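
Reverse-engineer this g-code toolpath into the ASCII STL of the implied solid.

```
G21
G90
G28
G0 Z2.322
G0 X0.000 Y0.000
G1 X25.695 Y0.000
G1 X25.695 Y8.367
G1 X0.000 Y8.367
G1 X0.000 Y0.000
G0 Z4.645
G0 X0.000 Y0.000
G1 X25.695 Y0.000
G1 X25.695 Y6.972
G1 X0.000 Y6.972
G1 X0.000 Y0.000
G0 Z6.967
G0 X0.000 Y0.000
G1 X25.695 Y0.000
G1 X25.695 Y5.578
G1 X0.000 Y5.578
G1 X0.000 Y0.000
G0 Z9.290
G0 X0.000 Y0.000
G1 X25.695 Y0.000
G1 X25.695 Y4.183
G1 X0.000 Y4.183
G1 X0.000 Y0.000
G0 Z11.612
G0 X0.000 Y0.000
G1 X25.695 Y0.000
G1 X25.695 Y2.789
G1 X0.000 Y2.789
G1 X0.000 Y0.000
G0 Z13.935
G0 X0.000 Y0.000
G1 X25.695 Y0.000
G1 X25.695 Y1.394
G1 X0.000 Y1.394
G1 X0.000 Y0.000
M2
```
solid part
  facet normal 0.0000 0.0000 -1.0000
    outer loop
      vertex 25.695 9.761 0.000
      vertex 25.695 0.000 0.000
      vertex 0.000 0.000 0.000
    endloop
  endfacet
  facet normal 0.0000 0.0000 -1.0000
    outer loop
      vertex 0.000 9.761 0.000
      vertex 25.695 9.761 0.000
      vertex 0.000 0.000 0.000
    endloop
  endfacet
  facet normal 0.0000 -1.0000 0.0000
    outer loop
      vertex 0.000 0.000 0.000
      vertex 25.695 0.000 0.000
      vertex 25.695 0.000 16.257
    endloop
  endfacet
  facet normal 0.0000 -1.0000 0.0000
    outer loop
      vertex 0.000 0.000 0.000
      vertex 25.695 0.000 16.257
      vertex 0.000 0.000 16.257
    endloop
  endfacet
  facet normal 0.0000 0.8573 0.5148
    outer loop
      vertex 0.000 0.000 16.257
      vertex 25.695 0.000 16.257
      vertex 25.695 9.761 0.000
    endloop
  endfacet
  facet normal 0.0000 0.8573 0.5148
    outer loop
      vertex 0.000 0.000 16.257
      vertex 25.695 9.761 0.000
      vertex 0.000 9.761 0.000
    endloop
  endfacet
  facet normal -1.0000 0.0000 0.0000
    outer loop
      vertex 0.000 0.000 16.257
      vertex 0.000 9.761 0.000
      vertex 0.000 0.000 0.000
    endloop
  endfacet
  facet normal 1.0000 0.0000 0.0000
    outer loop
      vertex 25.695 0.000 0.000
      vertex 25.695 9.761 0.000
      vertex 25.695 0.000 16.257
    endloop
  endfacet
endsolid part

The G0 Z moves step by Δz≈2.322 mm. The G1 loops shrink linearly with z, so the solid tapers from its base footprint up to z≈16.3. Closing with a flat bottom cap and the tapered top and triangulating gives 8 facets — a wedge (ramp): 25.7 × 9.76 mm base, rising to 16.3 mm along the y=0 edge and sloping linearly to z=0 at y=9.76.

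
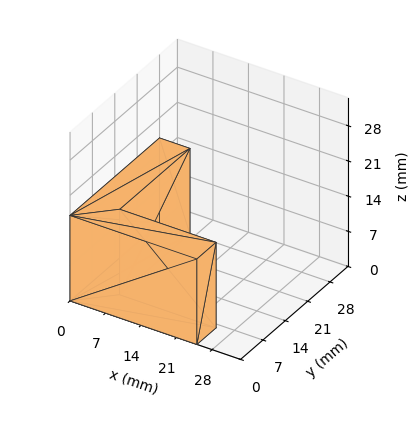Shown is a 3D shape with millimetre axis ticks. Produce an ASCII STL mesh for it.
Reading the render: the shape is an L-shaped prism: outer 25 × 28 mm, arm thicknesses ≈ 6 mm (horizontal) and 6 mm (vertical), extruded 17 mm in z (dimensions read to the nearest mm from the axis ticks). For the STL, each face is triangulated and given an outward normal.

solid part
  facet normal 0.0000 0.0000 -1.0000
    outer loop
      vertex 25.0 6.0 0.0
      vertex 25.0 0.0 0.0
      vertex 0.0 0.0 0.0
    endloop
  endfacet
  facet normal 0.0000 0.0000 -1.0000
    outer loop
      vertex 6.0 6.0 0.0
      vertex 25.0 6.0 0.0
      vertex 0.0 0.0 0.0
    endloop
  endfacet
  facet normal 0.0000 0.0000 -1.0000
    outer loop
      vertex 6.0 28.0 0.0
      vertex 6.0 6.0 0.0
      vertex 0.0 0.0 0.0
    endloop
  endfacet
  facet normal 0.0000 0.0000 -1.0000
    outer loop
      vertex 0.0 28.0 0.0
      vertex 6.0 28.0 0.0
      vertex 0.0 0.0 0.0
    endloop
  endfacet
  facet normal 0.0000 0.0000 1.0000
    outer loop
      vertex 0.0 0.0 17.0
      vertex 25.0 0.0 17.0
      vertex 25.0 6.0 17.0
    endloop
  endfacet
  facet normal 0.0000 0.0000 1.0000
    outer loop
      vertex 0.0 0.0 17.0
      vertex 25.0 6.0 17.0
      vertex 6.0 6.0 17.0
    endloop
  endfacet
  facet normal 0.0000 0.0000 1.0000
    outer loop
      vertex 0.0 0.0 17.0
      vertex 6.0 6.0 17.0
      vertex 6.0 28.0 17.0
    endloop
  endfacet
  facet normal 0.0000 0.0000 1.0000
    outer loop
      vertex 0.0 0.0 17.0
      vertex 6.0 28.0 17.0
      vertex 0.0 28.0 17.0
    endloop
  endfacet
  facet normal 0.0000 -1.0000 0.0000
    outer loop
      vertex 0.0 0.0 0.0
      vertex 25.0 0.0 0.0
      vertex 25.0 0.0 17.0
    endloop
  endfacet
  facet normal 0.0000 -1.0000 0.0000
    outer loop
      vertex 0.0 0.0 0.0
      vertex 25.0 0.0 17.0
      vertex 0.0 0.0 17.0
    endloop
  endfacet
  facet normal 1.0000 0.0000 0.0000
    outer loop
      vertex 25.0 0.0 0.0
      vertex 25.0 6.0 0.0
      vertex 25.0 6.0 17.0
    endloop
  endfacet
  facet normal 1.0000 0.0000 0.0000
    outer loop
      vertex 25.0 0.0 0.0
      vertex 25.0 6.0 17.0
      vertex 25.0 0.0 17.0
    endloop
  endfacet
  facet normal 0.0000 1.0000 0.0000
    outer loop
      vertex 25.0 6.0 0.0
      vertex 6.0 6.0 0.0
      vertex 6.0 6.0 17.0
    endloop
  endfacet
  facet normal 0.0000 1.0000 0.0000
    outer loop
      vertex 25.0 6.0 0.0
      vertex 6.0 6.0 17.0
      vertex 25.0 6.0 17.0
    endloop
  endfacet
  facet normal 1.0000 0.0000 0.0000
    outer loop
      vertex 6.0 6.0 0.0
      vertex 6.0 28.0 0.0
      vertex 6.0 28.0 17.0
    endloop
  endfacet
  facet normal 1.0000 0.0000 0.0000
    outer loop
      vertex 6.0 6.0 0.0
      vertex 6.0 28.0 17.0
      vertex 6.0 6.0 17.0
    endloop
  endfacet
  facet normal 0.0000 1.0000 0.0000
    outer loop
      vertex 6.0 28.0 0.0
      vertex 0.0 28.0 0.0
      vertex 0.0 28.0 17.0
    endloop
  endfacet
  facet normal 0.0000 1.0000 0.0000
    outer loop
      vertex 6.0 28.0 0.0
      vertex 0.0 28.0 17.0
      vertex 6.0 28.0 17.0
    endloop
  endfacet
  facet normal -1.0000 0.0000 0.0000
    outer loop
      vertex 0.0 28.0 0.0
      vertex 0.0 0.0 0.0
      vertex 0.0 0.0 17.0
    endloop
  endfacet
  facet normal -1.0000 0.0000 0.0000
    outer loop
      vertex 0.0 28.0 0.0
      vertex 0.0 0.0 17.0
      vertex 0.0 28.0 17.0
    endloop
  endfacet
endsolid part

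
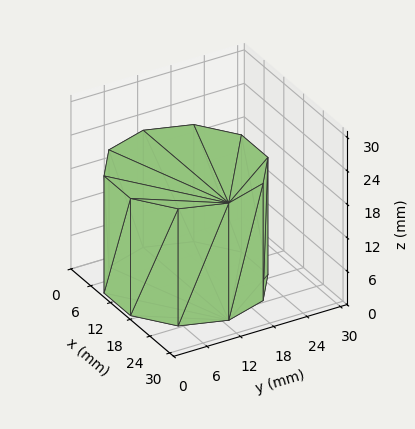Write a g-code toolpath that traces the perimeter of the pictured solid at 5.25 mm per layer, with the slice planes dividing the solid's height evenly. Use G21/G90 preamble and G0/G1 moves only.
Reading the render: the shape is a regular 10-sided prism (a cylinder approximated with 10 flat sides), circumscribed radius ≈ 13 mm, height ≈ 21 mm (dimensions read to the nearest mm from the axis ticks). For the g-code, the solid's height is divided into equal slices at the stated Δz and each level perimeter traced with G1 moves after a G0 lift.

; perimeter-only toolpath
G21 ; units = mm
G90 ; absolute positioning
G28 ; home
; layer 1
G0 Z5.25
G0 X26.00 Y13.00
G1 X23.52 Y20.64
G1 X17.02 Y25.36
G1 X8.98 Y25.36
G1 X2.48 Y20.64
G1 X0.00 Y13.00
G1 X2.48 Y5.36
G1 X8.98 Y0.64
G1 X17.02 Y0.64
G1 X23.52 Y5.36
G1 X26.00 Y13.00
; layer 2
G0 Z10.50
G0 X26.00 Y13.00
G1 X23.52 Y20.64
G1 X17.02 Y25.36
G1 X8.98 Y25.36
G1 X2.48 Y20.64
G1 X0.00 Y13.00
G1 X2.48 Y5.36
G1 X8.98 Y0.64
G1 X17.02 Y0.64
G1 X23.52 Y5.36
G1 X26.00 Y13.00
; layer 3
G0 Z15.75
G0 X26.00 Y13.00
G1 X23.52 Y20.64
G1 X17.02 Y25.36
G1 X8.98 Y25.36
G1 X2.48 Y20.64
G1 X0.00 Y13.00
G1 X2.48 Y5.36
G1 X8.98 Y0.64
G1 X17.02 Y0.64
G1 X23.52 Y5.36
G1 X26.00 Y13.00
; layer 4
G0 Z21.00
G0 X26.00 Y13.00
G1 X23.52 Y20.64
G1 X17.02 Y25.36
G1 X8.98 Y25.36
G1 X2.48 Y20.64
G1 X0.00 Y13.00
G1 X2.48 Y5.36
G1 X8.98 Y0.64
G1 X17.02 Y0.64
G1 X23.52 Y5.36
G1 X26.00 Y13.00
M2 ; end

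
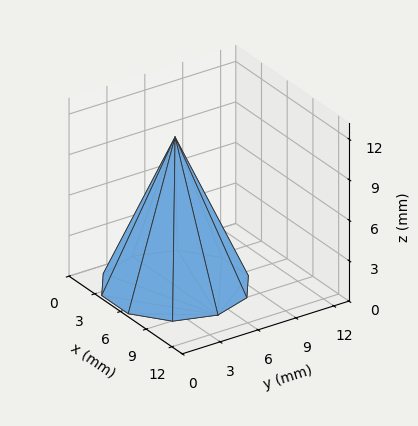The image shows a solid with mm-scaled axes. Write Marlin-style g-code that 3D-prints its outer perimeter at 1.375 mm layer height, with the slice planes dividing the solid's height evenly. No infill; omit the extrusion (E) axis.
Reading the render: the shape is a regular 10-sided pyramid, base circumscribed radius ≈ 5 mm, apex at z ≈ 11 mm (dimensions read to the nearest mm from the axis ticks). For the g-code, the solid's height is divided into equal slices at the stated Δz and each level perimeter traced with G1 moves after a G0 lift.

; perimeter-only toolpath
G21 ; units = mm
G90 ; absolute positioning
G28 ; home
; layer 1
G0 Z1.375
G0 X9.375 Y5.000
G1 X8.539 Y7.572
G1 X6.352 Y9.161
G1 X3.648 Y9.161
G1 X1.461 Y7.572
G1 X0.625 Y5.000
G1 X1.461 Y2.428
G1 X3.648 Y0.839
G1 X6.352 Y0.839
G1 X8.539 Y2.428
G1 X9.375 Y5.000
; layer 2
G0 Z2.750
G0 X8.750 Y5.000
G1 X8.034 Y7.204
G1 X6.159 Y8.566
G1 X3.841 Y8.566
G1 X1.966 Y7.204
G1 X1.250 Y5.000
G1 X1.966 Y2.796
G1 X3.841 Y1.434
G1 X6.159 Y1.434
G1 X8.034 Y2.796
G1 X8.750 Y5.000
; layer 3
G0 Z4.125
G0 X8.125 Y5.000
G1 X7.528 Y6.837
G1 X5.966 Y7.972
G1 X4.034 Y7.972
G1 X2.472 Y6.837
G1 X1.875 Y5.000
G1 X2.472 Y3.163
G1 X4.034 Y2.028
G1 X5.966 Y2.028
G1 X7.528 Y3.163
G1 X8.125 Y5.000
; layer 4
G0 Z5.500
G0 X7.500 Y5.000
G1 X7.022 Y6.470
G1 X5.772 Y7.378
G1 X4.228 Y7.378
G1 X2.978 Y6.470
G1 X2.500 Y5.000
G1 X2.978 Y3.530
G1 X4.228 Y2.623
G1 X5.772 Y2.623
G1 X7.022 Y3.530
G1 X7.500 Y5.000
; layer 5
G0 Z6.875
G0 X6.875 Y5.000
G1 X6.517 Y6.102
G1 X5.579 Y6.783
G1 X4.421 Y6.783
G1 X3.483 Y6.102
G1 X3.125 Y5.000
G1 X3.483 Y3.898
G1 X4.421 Y3.217
G1 X5.579 Y3.217
G1 X6.517 Y3.898
G1 X6.875 Y5.000
; layer 6
G0 Z8.250
G0 X6.250 Y5.000
G1 X6.011 Y5.735
G1 X5.386 Y6.189
G1 X4.614 Y6.189
G1 X3.989 Y5.735
G1 X3.750 Y5.000
G1 X3.989 Y4.265
G1 X4.614 Y3.811
G1 X5.386 Y3.811
G1 X6.011 Y4.265
G1 X6.250 Y5.000
; layer 7
G0 Z9.625
G0 X5.625 Y5.000
G1 X5.506 Y5.367
G1 X5.193 Y5.594
G1 X4.807 Y5.594
G1 X4.494 Y5.367
G1 X4.375 Y5.000
G1 X4.494 Y4.633
G1 X4.807 Y4.406
G1 X5.193 Y4.406
G1 X5.506 Y4.633
G1 X5.625 Y5.000
M2 ; end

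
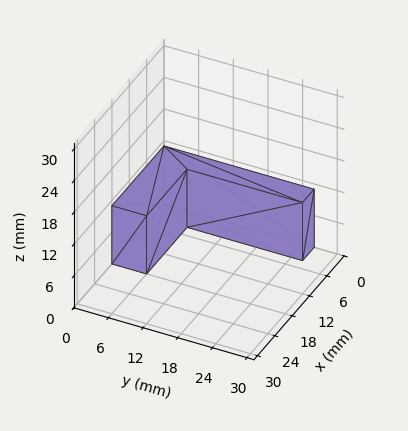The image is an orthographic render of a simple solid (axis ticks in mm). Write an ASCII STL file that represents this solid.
Reading the render: the shape is an L-shaped prism: outer 18 × 26 mm, arm thicknesses ≈ 6 mm (horizontal) and 4 mm (vertical), extruded 11 mm in z (dimensions read to the nearest mm from the axis ticks). For the STL, each face is triangulated and given an outward normal.

solid part
  facet normal 0.0000 0.0000 -1.0000
    outer loop
      vertex 18.00 6.00 0.00
      vertex 18.00 0.00 0.00
      vertex 0.00 0.00 0.00
    endloop
  endfacet
  facet normal 0.0000 0.0000 -1.0000
    outer loop
      vertex 4.00 6.00 0.00
      vertex 18.00 6.00 0.00
      vertex 0.00 0.00 0.00
    endloop
  endfacet
  facet normal 0.0000 0.0000 -1.0000
    outer loop
      vertex 4.00 26.00 0.00
      vertex 4.00 6.00 0.00
      vertex 0.00 0.00 0.00
    endloop
  endfacet
  facet normal 0.0000 0.0000 -1.0000
    outer loop
      vertex 0.00 26.00 0.00
      vertex 4.00 26.00 0.00
      vertex 0.00 0.00 0.00
    endloop
  endfacet
  facet normal 0.0000 0.0000 1.0000
    outer loop
      vertex 0.00 0.00 11.00
      vertex 18.00 0.00 11.00
      vertex 18.00 6.00 11.00
    endloop
  endfacet
  facet normal 0.0000 0.0000 1.0000
    outer loop
      vertex 0.00 0.00 11.00
      vertex 18.00 6.00 11.00
      vertex 4.00 6.00 11.00
    endloop
  endfacet
  facet normal 0.0000 0.0000 1.0000
    outer loop
      vertex 0.00 0.00 11.00
      vertex 4.00 6.00 11.00
      vertex 4.00 26.00 11.00
    endloop
  endfacet
  facet normal 0.0000 0.0000 1.0000
    outer loop
      vertex 0.00 0.00 11.00
      vertex 4.00 26.00 11.00
      vertex 0.00 26.00 11.00
    endloop
  endfacet
  facet normal 0.0000 -1.0000 0.0000
    outer loop
      vertex 0.00 0.00 0.00
      vertex 18.00 0.00 0.00
      vertex 18.00 0.00 11.00
    endloop
  endfacet
  facet normal 0.0000 -1.0000 0.0000
    outer loop
      vertex 0.00 0.00 0.00
      vertex 18.00 0.00 11.00
      vertex 0.00 0.00 11.00
    endloop
  endfacet
  facet normal 1.0000 0.0000 0.0000
    outer loop
      vertex 18.00 0.00 0.00
      vertex 18.00 6.00 0.00
      vertex 18.00 6.00 11.00
    endloop
  endfacet
  facet normal 1.0000 0.0000 0.0000
    outer loop
      vertex 18.00 0.00 0.00
      vertex 18.00 6.00 11.00
      vertex 18.00 0.00 11.00
    endloop
  endfacet
  facet normal 0.0000 1.0000 0.0000
    outer loop
      vertex 18.00 6.00 0.00
      vertex 4.00 6.00 0.00
      vertex 4.00 6.00 11.00
    endloop
  endfacet
  facet normal 0.0000 1.0000 0.0000
    outer loop
      vertex 18.00 6.00 0.00
      vertex 4.00 6.00 11.00
      vertex 18.00 6.00 11.00
    endloop
  endfacet
  facet normal 1.0000 0.0000 0.0000
    outer loop
      vertex 4.00 6.00 0.00
      vertex 4.00 26.00 0.00
      vertex 4.00 26.00 11.00
    endloop
  endfacet
  facet normal 1.0000 0.0000 0.0000
    outer loop
      vertex 4.00 6.00 0.00
      vertex 4.00 26.00 11.00
      vertex 4.00 6.00 11.00
    endloop
  endfacet
  facet normal 0.0000 1.0000 0.0000
    outer loop
      vertex 4.00 26.00 0.00
      vertex 0.00 26.00 0.00
      vertex 0.00 26.00 11.00
    endloop
  endfacet
  facet normal 0.0000 1.0000 0.0000
    outer loop
      vertex 4.00 26.00 0.00
      vertex 0.00 26.00 11.00
      vertex 4.00 26.00 11.00
    endloop
  endfacet
  facet normal -1.0000 0.0000 0.0000
    outer loop
      vertex 0.00 26.00 0.00
      vertex 0.00 0.00 0.00
      vertex 0.00 0.00 11.00
    endloop
  endfacet
  facet normal -1.0000 0.0000 0.0000
    outer loop
      vertex 0.00 26.00 0.00
      vertex 0.00 0.00 11.00
      vertex 0.00 26.00 11.00
    endloop
  endfacet
endsolid part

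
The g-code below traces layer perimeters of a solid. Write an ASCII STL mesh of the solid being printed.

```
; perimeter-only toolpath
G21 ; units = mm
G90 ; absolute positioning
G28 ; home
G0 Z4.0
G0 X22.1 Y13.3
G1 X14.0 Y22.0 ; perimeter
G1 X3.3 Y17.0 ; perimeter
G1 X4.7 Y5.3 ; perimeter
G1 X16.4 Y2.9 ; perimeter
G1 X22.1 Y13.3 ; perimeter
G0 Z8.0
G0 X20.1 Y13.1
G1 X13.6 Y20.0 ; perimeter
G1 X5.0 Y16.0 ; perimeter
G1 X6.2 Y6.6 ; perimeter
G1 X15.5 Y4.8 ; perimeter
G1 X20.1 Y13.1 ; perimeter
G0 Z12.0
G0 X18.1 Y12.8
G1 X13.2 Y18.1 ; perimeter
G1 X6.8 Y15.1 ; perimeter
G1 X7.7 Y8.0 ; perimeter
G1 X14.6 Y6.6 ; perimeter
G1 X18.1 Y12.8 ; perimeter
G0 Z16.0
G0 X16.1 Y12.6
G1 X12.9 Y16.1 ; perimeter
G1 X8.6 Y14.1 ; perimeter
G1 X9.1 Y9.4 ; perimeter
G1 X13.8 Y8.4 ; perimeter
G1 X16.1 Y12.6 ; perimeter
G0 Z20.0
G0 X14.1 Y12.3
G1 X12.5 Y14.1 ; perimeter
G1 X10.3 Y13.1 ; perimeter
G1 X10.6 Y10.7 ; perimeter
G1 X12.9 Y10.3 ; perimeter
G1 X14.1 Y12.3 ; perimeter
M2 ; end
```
solid part
  facet normal 0.0000 0.0000 -1.0000
    outer loop
      vertex 1.5 18.0 0.0
      vertex 14.4 24.0 0.0
      vertex 24.1 13.6 0.0
    endloop
  endfacet
  facet normal 0.0000 0.0000 -1.0000
    outer loop
      vertex 3.2 3.9 0.0
      vertex 1.5 18.0 0.0
      vertex 24.1 13.6 0.0
    endloop
  endfacet
  facet normal 0.0000 0.0000 -1.0000
    outer loop
      vertex 17.2 1.1 0.0
      vertex 3.2 3.9 0.0
      vertex 24.1 13.6 0.0
    endloop
  endfacet
  facet normal 0.6770 0.6315 0.3780
    outer loop
      vertex 24.1 13.6 0.0
      vertex 14.4 24.0 0.0
      vertex 12.1 12.1 24.0
    endloop
  endfacet
  facet normal -0.3903 0.8392 0.3787
    outer loop
      vertex 14.4 24.0 0.0
      vertex 1.5 18.0 0.0
      vertex 12.1 12.1 24.0
    endloop
  endfacet
  facet normal -0.9189 -0.1108 0.3786
    outer loop
      vertex 1.5 18.0 0.0
      vertex 3.2 3.9 0.0
      vertex 12.1 12.1 24.0
    endloop
  endfacet
  facet normal -0.1816 -0.9080 0.3776
    outer loop
      vertex 3.2 3.9 0.0
      vertex 17.2 1.1 0.0
      vertex 12.1 12.1 24.0
    endloop
  endfacet
  facet normal 0.8107 -0.4475 0.3774
    outer loop
      vertex 17.2 1.1 0.0
      vertex 24.1 13.6 0.0
      vertex 12.1 12.1 24.0
    endloop
  endfacet
endsolid part

The G0 Z moves step by Δz≈4.0 mm. The G1 loops shrink linearly with z, so the solid tapers from its base footprint up to z≈24. Closing with a flat bottom cap and the tapered top and triangulating gives 8 facets — a regular 5-sided pyramid, base circumscribed radius ≈ 12.1 mm, apex at z ≈ 24 mm.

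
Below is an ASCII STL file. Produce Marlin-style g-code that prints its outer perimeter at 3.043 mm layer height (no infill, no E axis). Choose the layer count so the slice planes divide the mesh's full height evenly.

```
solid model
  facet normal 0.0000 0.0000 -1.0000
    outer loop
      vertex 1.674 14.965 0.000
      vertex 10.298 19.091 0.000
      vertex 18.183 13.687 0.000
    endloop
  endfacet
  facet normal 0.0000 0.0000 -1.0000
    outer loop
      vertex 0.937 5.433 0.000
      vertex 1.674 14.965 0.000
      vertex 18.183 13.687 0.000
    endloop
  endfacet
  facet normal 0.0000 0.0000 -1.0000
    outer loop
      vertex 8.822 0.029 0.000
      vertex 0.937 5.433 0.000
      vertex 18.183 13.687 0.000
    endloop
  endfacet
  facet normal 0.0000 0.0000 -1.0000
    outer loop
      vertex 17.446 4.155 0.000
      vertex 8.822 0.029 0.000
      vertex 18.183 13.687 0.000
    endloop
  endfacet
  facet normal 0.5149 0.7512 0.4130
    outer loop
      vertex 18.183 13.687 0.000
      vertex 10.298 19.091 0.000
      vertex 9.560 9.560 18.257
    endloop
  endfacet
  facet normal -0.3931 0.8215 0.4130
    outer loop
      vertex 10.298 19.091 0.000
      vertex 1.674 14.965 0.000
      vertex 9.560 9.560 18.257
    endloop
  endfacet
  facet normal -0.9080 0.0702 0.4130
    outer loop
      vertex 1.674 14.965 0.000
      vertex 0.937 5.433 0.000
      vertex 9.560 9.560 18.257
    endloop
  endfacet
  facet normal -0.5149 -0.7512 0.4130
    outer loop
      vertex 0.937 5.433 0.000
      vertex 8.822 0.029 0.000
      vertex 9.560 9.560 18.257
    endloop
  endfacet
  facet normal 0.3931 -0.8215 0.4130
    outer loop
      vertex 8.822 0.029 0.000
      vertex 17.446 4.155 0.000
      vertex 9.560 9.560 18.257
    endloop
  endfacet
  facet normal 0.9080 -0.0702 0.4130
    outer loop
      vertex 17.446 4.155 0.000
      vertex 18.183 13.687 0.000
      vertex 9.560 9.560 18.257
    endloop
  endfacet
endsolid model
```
; perimeter-only toolpath
G21 ; units = mm
G90 ; absolute positioning
G28 ; home
; layer 1
G0 Z3.043
G0 X16.746 Y12.999
G1 X10.175 Y17.503
G1 X2.988 Y14.064
G1 X2.374 Y6.121
G1 X8.945 Y1.618
G1 X16.132 Y5.056
G1 X16.746 Y12.999
; layer 2
G0 Z6.086
G0 X15.309 Y12.311
G1 X10.052 Y15.914
G1 X4.303 Y13.163
G1 X3.811 Y6.809
G1 X9.068 Y3.206
G1 X14.817 Y5.957
G1 X15.309 Y12.311
; layer 3
G0 Z9.129
G0 X13.872 Y11.623
G1 X9.929 Y14.326
G1 X5.617 Y12.262
G1 X5.248 Y7.497
G1 X9.191 Y4.795
G1 X13.503 Y6.857
G1 X13.872 Y11.623
; layer 4
G0 Z12.171
G0 X12.434 Y10.936
G1 X9.806 Y12.737
G1 X6.931 Y11.362
G1 X6.686 Y8.184
G1 X9.314 Y6.383
G1 X12.189 Y7.758
G1 X12.434 Y10.936
; layer 5
G0 Z15.214
G0 X10.997 Y10.248
G1 X9.683 Y11.149
G1 X8.246 Y10.461
G1 X8.123 Y8.872
G1 X9.437 Y7.972
G1 X10.874 Y8.659
G1 X10.997 Y10.248
M2 ; end

The solid is a regular 6-sided pyramid, base circumscribed radius ≈ 9.56 mm, apex at z ≈ 18.3 mm. Slicing at Δz = 3.043 mm — 6 equal slices spanning the solid's height, so layer i sits at z = i·h/6 — gives 5 non-empty perimeters. Each is a 6-segment closed polygon; G0 lifts to the layer z and rapids to the start vertex, then G1 traces the edges. The cross-section shrinks linearly with z (the slice at the apex is degenerate and omitted).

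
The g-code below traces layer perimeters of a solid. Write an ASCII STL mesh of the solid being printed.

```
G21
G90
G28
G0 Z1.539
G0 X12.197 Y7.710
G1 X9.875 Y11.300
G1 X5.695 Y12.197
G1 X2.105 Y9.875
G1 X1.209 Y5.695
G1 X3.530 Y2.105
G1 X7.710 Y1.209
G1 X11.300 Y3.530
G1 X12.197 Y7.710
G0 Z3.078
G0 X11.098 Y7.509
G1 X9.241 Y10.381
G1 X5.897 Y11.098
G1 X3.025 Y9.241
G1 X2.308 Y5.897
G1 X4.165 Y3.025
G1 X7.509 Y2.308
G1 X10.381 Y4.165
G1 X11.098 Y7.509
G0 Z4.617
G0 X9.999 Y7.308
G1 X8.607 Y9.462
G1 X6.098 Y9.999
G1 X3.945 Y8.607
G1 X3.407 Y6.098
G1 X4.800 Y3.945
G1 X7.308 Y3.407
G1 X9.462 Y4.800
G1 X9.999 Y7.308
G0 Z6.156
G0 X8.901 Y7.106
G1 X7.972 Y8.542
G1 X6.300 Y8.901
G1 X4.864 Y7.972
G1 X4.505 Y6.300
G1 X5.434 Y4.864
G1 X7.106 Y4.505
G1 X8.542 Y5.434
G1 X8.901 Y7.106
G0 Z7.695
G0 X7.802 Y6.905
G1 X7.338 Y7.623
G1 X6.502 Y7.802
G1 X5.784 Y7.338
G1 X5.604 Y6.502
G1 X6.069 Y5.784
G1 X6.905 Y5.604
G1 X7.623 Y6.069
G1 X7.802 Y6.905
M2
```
solid part
  facet normal 0.0000 0.0000 -1.0000
    outer loop
      vertex 5.494 13.296 0.000
      vertex 10.510 12.220 0.000
      vertex 13.296 7.912 0.000
    endloop
  endfacet
  facet normal 0.0000 0.0000 -1.0000
    outer loop
      vertex 1.186 10.510 0.000
      vertex 5.494 13.296 0.000
      vertex 13.296 7.912 0.000
    endloop
  endfacet
  facet normal 0.0000 0.0000 -1.0000
    outer loop
      vertex 0.110 5.494 0.000
      vertex 1.186 10.510 0.000
      vertex 13.296 7.912 0.000
    endloop
  endfacet
  facet normal 0.0000 0.0000 -1.0000
    outer loop
      vertex 2.896 1.186 0.000
      vertex 0.110 5.494 0.000
      vertex 13.296 7.912 0.000
    endloop
  endfacet
  facet normal 0.0000 0.0000 -1.0000
    outer loop
      vertex 7.912 0.110 0.000
      vertex 2.896 1.186 0.000
      vertex 13.296 7.912 0.000
    endloop
  endfacet
  facet normal 0.0000 0.0000 -1.0000
    outer loop
      vertex 12.220 2.896 0.000
      vertex 7.912 0.110 0.000
      vertex 13.296 7.912 0.000
    endloop
  endfacet
  facet normal 0.6974 0.4510 0.5570
    outer loop
      vertex 13.296 7.912 0.000
      vertex 10.510 12.220 0.000
      vertex 6.703 6.703 9.234
    endloop
  endfacet
  facet normal 0.1742 0.8120 0.5570
    outer loop
      vertex 10.510 12.220 0.000
      vertex 5.494 13.296 0.000
      vertex 6.703 6.703 9.234
    endloop
  endfacet
  facet normal -0.4510 0.6974 0.5570
    outer loop
      vertex 5.494 13.296 0.000
      vertex 1.186 10.510 0.000
      vertex 6.703 6.703 9.234
    endloop
  endfacet
  facet normal -0.8120 0.1742 0.5570
    outer loop
      vertex 1.186 10.510 0.000
      vertex 0.110 5.494 0.000
      vertex 6.703 6.703 9.234
    endloop
  endfacet
  facet normal -0.6974 -0.4510 0.5570
    outer loop
      vertex 0.110 5.494 0.000
      vertex 2.896 1.186 0.000
      vertex 6.703 6.703 9.234
    endloop
  endfacet
  facet normal -0.1742 -0.8120 0.5570
    outer loop
      vertex 2.896 1.186 0.000
      vertex 7.912 0.110 0.000
      vertex 6.703 6.703 9.234
    endloop
  endfacet
  facet normal 0.4510 -0.6974 0.5570
    outer loop
      vertex 7.912 0.110 0.000
      vertex 12.220 2.896 0.000
      vertex 6.703 6.703 9.234
    endloop
  endfacet
  facet normal 0.8120 -0.1742 0.5570
    outer loop
      vertex 12.220 2.896 0.000
      vertex 13.296 7.912 0.000
      vertex 6.703 6.703 9.234
    endloop
  endfacet
endsolid part

The G0 Z moves step by Δz≈1.539 mm. The G1 loops shrink linearly with z, so the solid tapers from its base footprint up to z≈9.23. Closing with a flat bottom cap and the tapered top and triangulating gives 14 facets — a regular 8-sided pyramid, base circumscribed radius ≈ 6.7 mm, apex at z ≈ 9.23 mm.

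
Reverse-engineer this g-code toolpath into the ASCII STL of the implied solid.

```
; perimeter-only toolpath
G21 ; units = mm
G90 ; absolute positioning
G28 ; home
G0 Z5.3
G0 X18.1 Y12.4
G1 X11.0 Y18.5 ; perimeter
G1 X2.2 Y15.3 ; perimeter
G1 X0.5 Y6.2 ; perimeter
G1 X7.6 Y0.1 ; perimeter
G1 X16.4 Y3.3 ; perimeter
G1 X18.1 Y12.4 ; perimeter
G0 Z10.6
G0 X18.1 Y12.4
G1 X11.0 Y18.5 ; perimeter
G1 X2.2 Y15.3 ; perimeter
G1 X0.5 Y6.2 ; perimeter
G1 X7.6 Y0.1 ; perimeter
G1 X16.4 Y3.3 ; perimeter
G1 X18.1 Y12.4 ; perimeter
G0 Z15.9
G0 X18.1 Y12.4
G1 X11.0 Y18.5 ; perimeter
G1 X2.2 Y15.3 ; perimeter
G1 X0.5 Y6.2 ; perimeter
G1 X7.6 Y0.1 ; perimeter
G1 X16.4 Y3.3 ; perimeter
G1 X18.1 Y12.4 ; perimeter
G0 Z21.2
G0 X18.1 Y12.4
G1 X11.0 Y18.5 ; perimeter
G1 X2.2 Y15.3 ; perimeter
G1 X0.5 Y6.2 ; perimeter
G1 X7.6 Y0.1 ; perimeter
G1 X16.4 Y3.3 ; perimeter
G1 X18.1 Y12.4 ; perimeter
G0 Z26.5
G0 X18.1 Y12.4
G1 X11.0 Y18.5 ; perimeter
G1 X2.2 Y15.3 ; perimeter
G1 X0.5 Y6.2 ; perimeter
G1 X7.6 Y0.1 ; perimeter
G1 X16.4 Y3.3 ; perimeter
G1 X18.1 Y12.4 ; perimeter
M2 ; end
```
solid part
  facet normal 0.0000 0.0000 -1.0000
    outer loop
      vertex 2.2 15.3 0.0
      vertex 11.0 18.5 0.0
      vertex 18.1 12.4 0.0
    endloop
  endfacet
  facet normal 0.0000 0.0000 -1.0000
    outer loop
      vertex 0.5 6.2 0.0
      vertex 2.2 15.3 0.0
      vertex 18.1 12.4 0.0
    endloop
  endfacet
  facet normal 0.0000 0.0000 -1.0000
    outer loop
      vertex 7.6 0.1 0.0
      vertex 0.5 6.2 0.0
      vertex 18.1 12.4 0.0
    endloop
  endfacet
  facet normal 0.0000 0.0000 -1.0000
    outer loop
      vertex 16.4 3.3 0.0
      vertex 7.6 0.1 0.0
      vertex 18.1 12.4 0.0
    endloop
  endfacet
  facet normal 0.0000 0.0000 1.0000
    outer loop
      vertex 18.1 12.4 26.5
      vertex 11.0 18.5 26.5
      vertex 2.2 15.3 26.5
    endloop
  endfacet
  facet normal 0.0000 0.0000 1.0000
    outer loop
      vertex 18.1 12.4 26.5
      vertex 2.2 15.3 26.5
      vertex 0.5 6.2 26.5
    endloop
  endfacet
  facet normal 0.0000 0.0000 1.0000
    outer loop
      vertex 18.1 12.4 26.5
      vertex 0.5 6.2 26.5
      vertex 7.6 0.1 26.5
    endloop
  endfacet
  facet normal 0.0000 0.0000 1.0000
    outer loop
      vertex 18.1 12.4 26.5
      vertex 7.6 0.1 26.5
      vertex 16.4 3.3 26.5
    endloop
  endfacet
  facet normal 0.6517 0.7585 0.0000
    outer loop
      vertex 18.1 12.4 0.0
      vertex 11.0 18.5 0.0
      vertex 11.0 18.5 26.5
    endloop
  endfacet
  facet normal 0.6517 0.7585 0.0000
    outer loop
      vertex 18.1 12.4 0.0
      vertex 11.0 18.5 26.5
      vertex 18.1 12.4 26.5
    endloop
  endfacet
  facet normal -0.3417 0.9398 0.0000
    outer loop
      vertex 11.0 18.5 0.0
      vertex 2.2 15.3 0.0
      vertex 2.2 15.3 26.5
    endloop
  endfacet
  facet normal -0.3417 0.9398 0.0000
    outer loop
      vertex 11.0 18.5 0.0
      vertex 2.2 15.3 26.5
      vertex 11.0 18.5 26.5
    endloop
  endfacet
  facet normal -0.9830 0.1836 0.0000
    outer loop
      vertex 2.2 15.3 0.0
      vertex 0.5 6.2 0.0
      vertex 0.5 6.2 26.5
    endloop
  endfacet
  facet normal -0.9830 0.1836 0.0000
    outer loop
      vertex 2.2 15.3 0.0
      vertex 0.5 6.2 26.5
      vertex 2.2 15.3 26.5
    endloop
  endfacet
  facet normal -0.6517 -0.7585 0.0000
    outer loop
      vertex 0.5 6.2 0.0
      vertex 7.6 0.1 0.0
      vertex 7.6 0.1 26.5
    endloop
  endfacet
  facet normal -0.6517 -0.7585 0.0000
    outer loop
      vertex 0.5 6.2 0.0
      vertex 7.6 0.1 26.5
      vertex 0.5 6.2 26.5
    endloop
  endfacet
  facet normal 0.3417 -0.9398 0.0000
    outer loop
      vertex 7.6 0.1 0.0
      vertex 16.4 3.3 0.0
      vertex 16.4 3.3 26.5
    endloop
  endfacet
  facet normal 0.3417 -0.9398 0.0000
    outer loop
      vertex 7.6 0.1 0.0
      vertex 16.4 3.3 26.5
      vertex 7.6 0.1 26.5
    endloop
  endfacet
  facet normal 0.9830 -0.1836 0.0000
    outer loop
      vertex 16.4 3.3 0.0
      vertex 18.1 12.4 0.0
      vertex 18.1 12.4 26.5
    endloop
  endfacet
  facet normal 0.9830 -0.1836 0.0000
    outer loop
      vertex 16.4 3.3 0.0
      vertex 18.1 12.4 26.5
      vertex 16.4 3.3 26.5
    endloop
  endfacet
endsolid part

The G0 Z moves step by Δz≈5.3 mm. Every layer's G1 loop is the same polygon, so the solid is a straight extrusion of it from z=0 to z≈26.5. Closing with flat bottom and top caps and triangulating gives 20 facets — a regular 6-sided prism (a cylinder approximated with 6 flat sides), circumscribed radius ≈ 9.3 mm, height ≈ 26.5 mm.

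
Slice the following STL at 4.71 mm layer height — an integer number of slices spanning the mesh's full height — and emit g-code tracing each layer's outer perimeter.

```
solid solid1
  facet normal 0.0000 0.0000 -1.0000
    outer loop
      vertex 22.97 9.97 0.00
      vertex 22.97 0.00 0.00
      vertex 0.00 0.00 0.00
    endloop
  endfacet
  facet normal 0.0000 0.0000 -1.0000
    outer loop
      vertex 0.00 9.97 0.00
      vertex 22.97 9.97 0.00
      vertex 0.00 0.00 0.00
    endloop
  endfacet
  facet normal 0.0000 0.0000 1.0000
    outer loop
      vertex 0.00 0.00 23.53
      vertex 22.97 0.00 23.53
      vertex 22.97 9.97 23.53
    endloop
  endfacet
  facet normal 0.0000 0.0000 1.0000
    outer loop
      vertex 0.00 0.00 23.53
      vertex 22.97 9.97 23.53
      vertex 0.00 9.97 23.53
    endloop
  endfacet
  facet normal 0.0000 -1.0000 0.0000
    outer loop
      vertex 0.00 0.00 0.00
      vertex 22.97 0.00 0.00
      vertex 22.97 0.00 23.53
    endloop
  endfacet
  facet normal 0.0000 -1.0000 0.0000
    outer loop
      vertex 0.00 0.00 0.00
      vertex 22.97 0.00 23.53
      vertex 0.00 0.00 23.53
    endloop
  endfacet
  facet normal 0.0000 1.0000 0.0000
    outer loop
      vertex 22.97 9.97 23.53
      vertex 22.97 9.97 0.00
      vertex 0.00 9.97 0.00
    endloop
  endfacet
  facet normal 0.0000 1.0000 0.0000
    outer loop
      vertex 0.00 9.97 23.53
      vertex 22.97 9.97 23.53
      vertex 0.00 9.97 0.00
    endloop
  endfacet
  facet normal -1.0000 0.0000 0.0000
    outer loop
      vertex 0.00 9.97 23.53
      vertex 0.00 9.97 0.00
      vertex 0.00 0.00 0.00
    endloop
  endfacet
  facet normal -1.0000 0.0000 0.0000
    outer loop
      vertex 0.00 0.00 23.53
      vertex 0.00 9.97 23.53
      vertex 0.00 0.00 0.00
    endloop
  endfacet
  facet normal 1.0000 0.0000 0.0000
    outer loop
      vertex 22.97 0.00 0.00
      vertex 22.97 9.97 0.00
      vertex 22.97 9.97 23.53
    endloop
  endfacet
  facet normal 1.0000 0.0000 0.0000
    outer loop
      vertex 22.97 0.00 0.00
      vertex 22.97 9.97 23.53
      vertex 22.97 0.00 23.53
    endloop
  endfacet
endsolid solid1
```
; perimeter-only toolpath
G21 ; units = mm
G90 ; absolute positioning
G28 ; home
; layer 1
G0 Z4.71
G0 X0.00 Y0.00
G1 X22.97 Y0.00
G1 X22.97 Y9.97
G1 X0.00 Y9.97
G1 X0.00 Y0.00
; layer 2
G0 Z9.41
G0 X0.00 Y0.00
G1 X22.97 Y0.00
G1 X22.97 Y9.97
G1 X0.00 Y9.97
G1 X0.00 Y0.00
; layer 3
G0 Z14.12
G0 X0.00 Y0.00
G1 X22.97 Y0.00
G1 X22.97 Y9.97
G1 X0.00 Y9.97
G1 X0.00 Y0.00
; layer 4
G0 Z18.82
G0 X0.00 Y0.00
G1 X22.97 Y0.00
G1 X22.97 Y9.97
G1 X0.00 Y9.97
G1 X0.00 Y0.00
; layer 5
G0 Z23.53
G0 X0.00 Y0.00
G1 X22.97 Y0.00
G1 X22.97 Y9.97
G1 X0.00 Y9.97
G1 X0.00 Y0.00
M2 ; end

The solid is a rectangular box, roughly 23 × 9.97 mm footprint and 23.5 mm tall. Slicing at Δz = 4.71 mm — 5 equal slices spanning the solid's height, so layer i sits at z = i·h/5 — gives 5 non-empty perimeters. Each is a 4-segment closed polygon; G0 lifts to the layer z and rapids to the start vertex, then G1 traces the edges.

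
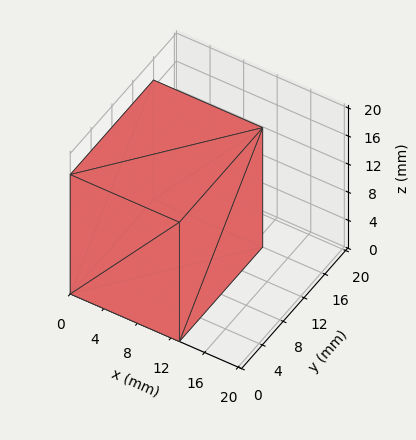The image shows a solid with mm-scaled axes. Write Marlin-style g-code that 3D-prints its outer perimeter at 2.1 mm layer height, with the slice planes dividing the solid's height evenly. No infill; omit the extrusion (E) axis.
Reading the render: the shape is a rectangular box, roughly 13 × 16 mm footprint and 17 mm tall (dimensions read to the nearest mm from the axis ticks). For the g-code, the solid's height is divided into equal slices at the stated Δz and each level perimeter traced with G1 moves after a G0 lift.

; perimeter-only toolpath
G21 ; units = mm
G90 ; absolute positioning
G28 ; home
; layer 1
G0 Z2.1
G0 X0.0 Y0.0
G1 X13.0 Y0.0
G1 X13.0 Y16.0
G1 X0.0 Y16.0
G1 X0.0 Y0.0
; layer 2
G0 Z4.2
G0 X0.0 Y0.0
G1 X13.0 Y0.0
G1 X13.0 Y16.0
G1 X0.0 Y16.0
G1 X0.0 Y0.0
; layer 3
G0 Z6.4
G0 X0.0 Y0.0
G1 X13.0 Y0.0
G1 X13.0 Y16.0
G1 X0.0 Y16.0
G1 X0.0 Y0.0
; layer 4
G0 Z8.5
G0 X0.0 Y0.0
G1 X13.0 Y0.0
G1 X13.0 Y16.0
G1 X0.0 Y16.0
G1 X0.0 Y0.0
; layer 5
G0 Z10.6
G0 X0.0 Y0.0
G1 X13.0 Y0.0
G1 X13.0 Y16.0
G1 X0.0 Y16.0
G1 X0.0 Y0.0
; layer 6
G0 Z12.8
G0 X0.0 Y0.0
G1 X13.0 Y0.0
G1 X13.0 Y16.0
G1 X0.0 Y16.0
G1 X0.0 Y0.0
; layer 7
G0 Z14.9
G0 X0.0 Y0.0
G1 X13.0 Y0.0
G1 X13.0 Y16.0
G1 X0.0 Y16.0
G1 X0.0 Y0.0
; layer 8
G0 Z17.0
G0 X0.0 Y0.0
G1 X13.0 Y0.0
G1 X13.0 Y16.0
G1 X0.0 Y16.0
G1 X0.0 Y0.0
M2 ; end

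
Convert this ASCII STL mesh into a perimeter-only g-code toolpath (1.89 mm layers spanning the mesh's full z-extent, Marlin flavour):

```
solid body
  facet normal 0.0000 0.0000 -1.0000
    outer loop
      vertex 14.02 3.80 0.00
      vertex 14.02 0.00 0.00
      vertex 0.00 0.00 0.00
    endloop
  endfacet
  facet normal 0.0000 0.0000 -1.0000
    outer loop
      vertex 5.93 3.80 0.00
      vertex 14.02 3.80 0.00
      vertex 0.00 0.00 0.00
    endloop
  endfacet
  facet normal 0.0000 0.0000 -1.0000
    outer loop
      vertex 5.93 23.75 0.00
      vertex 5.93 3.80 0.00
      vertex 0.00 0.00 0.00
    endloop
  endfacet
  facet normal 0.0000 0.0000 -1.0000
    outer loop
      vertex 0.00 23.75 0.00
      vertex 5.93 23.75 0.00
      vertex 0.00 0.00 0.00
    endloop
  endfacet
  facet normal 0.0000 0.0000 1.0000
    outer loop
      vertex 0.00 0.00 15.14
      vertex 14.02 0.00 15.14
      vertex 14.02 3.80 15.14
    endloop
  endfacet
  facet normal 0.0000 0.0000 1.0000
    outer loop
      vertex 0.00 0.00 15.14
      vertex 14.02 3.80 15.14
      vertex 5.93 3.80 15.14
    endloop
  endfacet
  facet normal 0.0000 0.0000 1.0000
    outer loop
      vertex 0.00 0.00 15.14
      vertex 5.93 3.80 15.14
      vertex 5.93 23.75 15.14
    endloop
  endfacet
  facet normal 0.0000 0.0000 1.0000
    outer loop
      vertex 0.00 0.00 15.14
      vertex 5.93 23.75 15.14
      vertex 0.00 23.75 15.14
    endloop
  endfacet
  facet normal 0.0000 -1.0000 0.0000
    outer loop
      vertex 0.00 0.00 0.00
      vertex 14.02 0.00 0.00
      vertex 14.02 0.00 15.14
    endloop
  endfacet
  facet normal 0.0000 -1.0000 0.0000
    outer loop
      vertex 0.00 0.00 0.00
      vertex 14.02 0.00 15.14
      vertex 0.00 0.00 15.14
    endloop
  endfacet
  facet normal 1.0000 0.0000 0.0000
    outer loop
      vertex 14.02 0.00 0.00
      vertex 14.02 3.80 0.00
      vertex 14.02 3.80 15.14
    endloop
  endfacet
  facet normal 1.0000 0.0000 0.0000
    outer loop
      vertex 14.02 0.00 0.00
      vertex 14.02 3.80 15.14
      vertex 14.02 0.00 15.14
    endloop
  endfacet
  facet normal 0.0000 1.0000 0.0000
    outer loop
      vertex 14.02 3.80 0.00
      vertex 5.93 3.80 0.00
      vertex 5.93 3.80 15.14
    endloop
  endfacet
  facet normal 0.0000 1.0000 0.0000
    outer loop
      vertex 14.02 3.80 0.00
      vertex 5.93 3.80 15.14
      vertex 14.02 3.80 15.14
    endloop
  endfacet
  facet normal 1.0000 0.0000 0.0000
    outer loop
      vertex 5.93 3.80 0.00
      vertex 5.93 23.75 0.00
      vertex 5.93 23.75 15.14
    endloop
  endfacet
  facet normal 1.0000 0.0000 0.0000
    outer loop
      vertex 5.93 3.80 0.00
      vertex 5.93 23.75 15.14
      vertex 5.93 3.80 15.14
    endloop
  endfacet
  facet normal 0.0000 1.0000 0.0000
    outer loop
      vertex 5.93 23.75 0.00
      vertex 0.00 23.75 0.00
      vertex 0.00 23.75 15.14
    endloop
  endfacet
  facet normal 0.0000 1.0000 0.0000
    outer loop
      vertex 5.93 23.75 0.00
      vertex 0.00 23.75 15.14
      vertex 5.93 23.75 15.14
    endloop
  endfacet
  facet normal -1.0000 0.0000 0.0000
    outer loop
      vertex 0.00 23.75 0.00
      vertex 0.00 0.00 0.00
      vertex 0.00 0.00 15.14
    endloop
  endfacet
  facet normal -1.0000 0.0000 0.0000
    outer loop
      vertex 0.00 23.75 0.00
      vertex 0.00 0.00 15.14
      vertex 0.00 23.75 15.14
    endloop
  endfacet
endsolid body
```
; perimeter-only toolpath
G21 ; units = mm
G90 ; absolute positioning
G28 ; home
; layer 1
G0 Z1.89
G0 X0.00 Y0.00
G1 X14.02 Y0.00
G1 X14.02 Y3.80
G1 X5.93 Y3.80
G1 X5.93 Y23.75
G1 X0.00 Y23.75
G1 X0.00 Y0.00
; layer 2
G0 Z3.79
G0 X0.00 Y0.00
G1 X14.02 Y0.00
G1 X14.02 Y3.80
G1 X5.93 Y3.80
G1 X5.93 Y23.75
G1 X0.00 Y23.75
G1 X0.00 Y0.00
; layer 3
G0 Z5.68
G0 X0.00 Y0.00
G1 X14.02 Y0.00
G1 X14.02 Y3.80
G1 X5.93 Y3.80
G1 X5.93 Y23.75
G1 X0.00 Y23.75
G1 X0.00 Y0.00
; layer 4
G0 Z7.57
G0 X0.00 Y0.00
G1 X14.02 Y0.00
G1 X14.02 Y3.80
G1 X5.93 Y3.80
G1 X5.93 Y23.75
G1 X0.00 Y23.75
G1 X0.00 Y0.00
; layer 5
G0 Z9.46
G0 X0.00 Y0.00
G1 X14.02 Y0.00
G1 X14.02 Y3.80
G1 X5.93 Y3.80
G1 X5.93 Y23.75
G1 X0.00 Y23.75
G1 X0.00 Y0.00
; layer 6
G0 Z11.36
G0 X0.00 Y0.00
G1 X14.02 Y0.00
G1 X14.02 Y3.80
G1 X5.93 Y3.80
G1 X5.93 Y23.75
G1 X0.00 Y23.75
G1 X0.00 Y0.00
; layer 7
G0 Z13.25
G0 X0.00 Y0.00
G1 X14.02 Y0.00
G1 X14.02 Y3.80
G1 X5.93 Y3.80
G1 X5.93 Y23.75
G1 X0.00 Y23.75
G1 X0.00 Y0.00
; layer 8
G0 Z15.14
G0 X0.00 Y0.00
G1 X14.02 Y0.00
G1 X14.02 Y3.80
G1 X5.93 Y3.80
G1 X5.93 Y23.75
G1 X0.00 Y23.75
G1 X0.00 Y0.00
M2 ; end

The solid is an L-shaped prism: outer 14 × 23.8 mm, arm thicknesses ≈ 3.8 mm (horizontal) and 5.93 mm (vertical), extruded 15.1 mm in z. Slicing at Δz = 1.89 mm — 8 equal slices spanning the solid's height, so layer i sits at z = i·h/8 — gives 8 non-empty perimeters. Each is a 6-segment closed polygon; G0 lifts to the layer z and rapids to the start vertex, then G1 traces the edges.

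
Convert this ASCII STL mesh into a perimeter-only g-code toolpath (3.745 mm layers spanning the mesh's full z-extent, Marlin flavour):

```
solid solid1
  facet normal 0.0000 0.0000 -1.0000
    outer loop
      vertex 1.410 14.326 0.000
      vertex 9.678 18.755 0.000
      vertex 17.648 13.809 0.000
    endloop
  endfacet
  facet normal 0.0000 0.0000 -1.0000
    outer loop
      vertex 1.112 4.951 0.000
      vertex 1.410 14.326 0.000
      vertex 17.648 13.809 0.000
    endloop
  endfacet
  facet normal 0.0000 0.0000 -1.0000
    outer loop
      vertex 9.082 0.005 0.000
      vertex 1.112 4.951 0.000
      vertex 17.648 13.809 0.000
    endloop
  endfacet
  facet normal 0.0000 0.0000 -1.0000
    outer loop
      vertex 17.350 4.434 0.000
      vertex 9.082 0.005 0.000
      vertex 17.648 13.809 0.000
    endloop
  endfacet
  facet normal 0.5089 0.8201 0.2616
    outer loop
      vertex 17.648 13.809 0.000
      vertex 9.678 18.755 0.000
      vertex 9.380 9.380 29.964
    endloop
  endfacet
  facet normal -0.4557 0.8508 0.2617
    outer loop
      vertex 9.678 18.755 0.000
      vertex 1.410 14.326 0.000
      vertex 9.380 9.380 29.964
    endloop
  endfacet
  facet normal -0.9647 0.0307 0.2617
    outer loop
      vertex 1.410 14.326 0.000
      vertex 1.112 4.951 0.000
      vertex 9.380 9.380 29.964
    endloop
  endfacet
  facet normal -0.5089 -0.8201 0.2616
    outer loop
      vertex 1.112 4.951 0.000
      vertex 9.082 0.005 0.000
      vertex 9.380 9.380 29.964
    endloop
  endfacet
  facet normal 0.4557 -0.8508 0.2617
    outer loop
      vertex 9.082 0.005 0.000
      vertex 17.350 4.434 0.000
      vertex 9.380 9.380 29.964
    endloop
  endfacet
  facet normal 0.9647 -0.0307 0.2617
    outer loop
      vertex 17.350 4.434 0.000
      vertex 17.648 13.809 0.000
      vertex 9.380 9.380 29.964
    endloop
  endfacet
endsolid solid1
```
; perimeter-only toolpath
G21 ; units = mm
G90 ; absolute positioning
G28 ; home
; layer 1
G0 Z3.745
G0 X16.614 Y13.255
G1 X9.641 Y17.583
G1 X2.406 Y13.708
G1 X2.146 Y5.505
G1 X9.119 Y1.177
G1 X16.354 Y5.052
G1 X16.614 Y13.255
; layer 2
G0 Z7.491
G0 X15.581 Y12.702
G1 X9.604 Y16.411
G1 X3.402 Y13.090
G1 X3.179 Y6.058
G1 X9.157 Y2.349
G1 X15.358 Y5.671
G1 X15.581 Y12.702
; layer 3
G0 Z11.236
G0 X14.547 Y12.148
G1 X9.566 Y15.239
G1 X4.399 Y12.471
G1 X4.213 Y6.612
G1 X9.194 Y3.521
G1 X14.361 Y6.289
G1 X14.547 Y12.148
; layer 4
G0 Z14.982
G0 X13.514 Y11.595
G1 X9.529 Y14.067
G1 X5.395 Y11.853
G1 X5.246 Y7.165
G1 X9.231 Y4.693
G1 X13.365 Y6.907
G1 X13.514 Y11.595
; layer 5
G0 Z18.727
G0 X12.481 Y11.041
G1 X9.492 Y12.896
G1 X6.391 Y11.235
G1 X6.280 Y7.719
G1 X9.268 Y5.864
G1 X12.369 Y7.525
G1 X12.481 Y11.041
; layer 6
G0 Z22.473
G0 X11.447 Y10.487
G1 X9.454 Y11.724
G1 X7.388 Y10.617
G1 X7.313 Y8.273
G1 X9.306 Y7.036
G1 X11.373 Y8.143
G1 X11.447 Y10.487
; layer 7
G0 Z26.218
G0 X10.414 Y9.934
G1 X9.417 Y10.552
G1 X8.384 Y9.998
G1 X8.347 Y8.826
G1 X9.343 Y8.208
G1 X10.376 Y8.762
G1 X10.414 Y9.934
M2 ; end

The solid is a regular 6-sided pyramid, base circumscribed radius ≈ 9.38 mm, apex at z ≈ 30 mm. Slicing at Δz = 3.745 mm — 8 equal slices spanning the solid's height, so layer i sits at z = i·h/8 — gives 7 non-empty perimeters. Each is a 6-segment closed polygon; G0 lifts to the layer z and rapids to the start vertex, then G1 traces the edges. The cross-section shrinks linearly with z (the slice at the apex is degenerate and omitted).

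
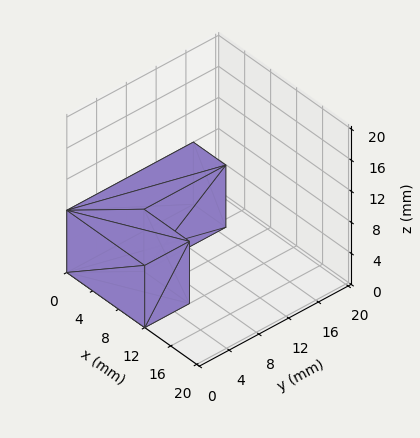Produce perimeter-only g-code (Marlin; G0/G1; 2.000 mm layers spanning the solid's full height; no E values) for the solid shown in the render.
Reading the render: the shape is an L-shaped prism: outer 12 × 17 mm, arm thicknesses ≈ 6 mm (horizontal) and 5 mm (vertical), extruded 8 mm in z (dimensions read to the nearest mm from the axis ticks). For the g-code, the solid's height is divided into equal slices at the stated Δz and each level perimeter traced with G1 moves after a G0 lift.

; perimeter-only toolpath
G21 ; units = mm
G90 ; absolute positioning
G28 ; home
; layer 1
G0 Z2.000
G0 X0.000 Y0.000
G1 X12.000 Y0.000
G1 X12.000 Y6.000
G1 X5.000 Y6.000
G1 X5.000 Y17.000
G1 X0.000 Y17.000
G1 X0.000 Y0.000
; layer 2
G0 Z4.000
G0 X0.000 Y0.000
G1 X12.000 Y0.000
G1 X12.000 Y6.000
G1 X5.000 Y6.000
G1 X5.000 Y17.000
G1 X0.000 Y17.000
G1 X0.000 Y0.000
; layer 3
G0 Z6.000
G0 X0.000 Y0.000
G1 X12.000 Y0.000
G1 X12.000 Y6.000
G1 X5.000 Y6.000
G1 X5.000 Y17.000
G1 X0.000 Y17.000
G1 X0.000 Y0.000
; layer 4
G0 Z8.000
G0 X0.000 Y0.000
G1 X12.000 Y0.000
G1 X12.000 Y6.000
G1 X5.000 Y6.000
G1 X5.000 Y17.000
G1 X0.000 Y17.000
G1 X0.000 Y0.000
M2 ; end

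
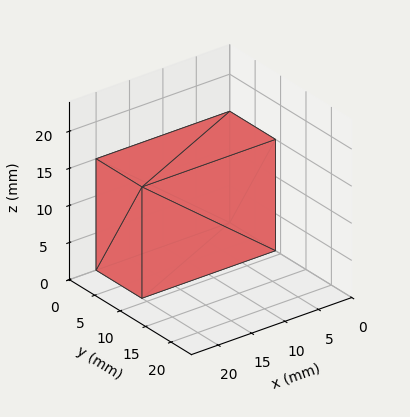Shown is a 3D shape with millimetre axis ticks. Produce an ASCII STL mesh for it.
Reading the render: the shape is a rectangular box, roughly 20 × 9 mm footprint and 15 mm tall (dimensions read to the nearest mm from the axis ticks). For the STL, each face is triangulated and given an outward normal.

solid part
  facet normal 0.0000 0.0000 -1.0000
    outer loop
      vertex 20.00 9.00 0.00
      vertex 20.00 0.00 0.00
      vertex 0.00 0.00 0.00
    endloop
  endfacet
  facet normal 0.0000 0.0000 -1.0000
    outer loop
      vertex 0.00 9.00 0.00
      vertex 20.00 9.00 0.00
      vertex 0.00 0.00 0.00
    endloop
  endfacet
  facet normal 0.0000 0.0000 1.0000
    outer loop
      vertex 0.00 0.00 15.00
      vertex 20.00 0.00 15.00
      vertex 20.00 9.00 15.00
    endloop
  endfacet
  facet normal 0.0000 0.0000 1.0000
    outer loop
      vertex 0.00 0.00 15.00
      vertex 20.00 9.00 15.00
      vertex 0.00 9.00 15.00
    endloop
  endfacet
  facet normal 0.0000 -1.0000 0.0000
    outer loop
      vertex 0.00 0.00 0.00
      vertex 20.00 0.00 0.00
      vertex 20.00 0.00 15.00
    endloop
  endfacet
  facet normal 0.0000 -1.0000 0.0000
    outer loop
      vertex 0.00 0.00 0.00
      vertex 20.00 0.00 15.00
      vertex 0.00 0.00 15.00
    endloop
  endfacet
  facet normal 0.0000 1.0000 0.0000
    outer loop
      vertex 20.00 9.00 15.00
      vertex 20.00 9.00 0.00
      vertex 0.00 9.00 0.00
    endloop
  endfacet
  facet normal 0.0000 1.0000 0.0000
    outer loop
      vertex 0.00 9.00 15.00
      vertex 20.00 9.00 15.00
      vertex 0.00 9.00 0.00
    endloop
  endfacet
  facet normal -1.0000 0.0000 0.0000
    outer loop
      vertex 0.00 9.00 15.00
      vertex 0.00 9.00 0.00
      vertex 0.00 0.00 0.00
    endloop
  endfacet
  facet normal -1.0000 0.0000 0.0000
    outer loop
      vertex 0.00 0.00 15.00
      vertex 0.00 9.00 15.00
      vertex 0.00 0.00 0.00
    endloop
  endfacet
  facet normal 1.0000 0.0000 0.0000
    outer loop
      vertex 20.00 0.00 0.00
      vertex 20.00 9.00 0.00
      vertex 20.00 9.00 15.00
    endloop
  endfacet
  facet normal 1.0000 0.0000 0.0000
    outer loop
      vertex 20.00 0.00 0.00
      vertex 20.00 9.00 15.00
      vertex 20.00 0.00 15.00
    endloop
  endfacet
endsolid part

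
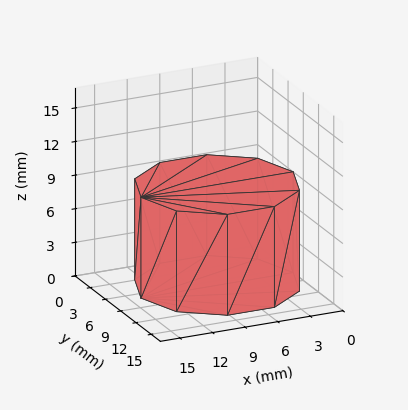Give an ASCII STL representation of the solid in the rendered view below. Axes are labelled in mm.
Reading the render: the shape is a regular 10-sided prism (a cylinder approximated with 10 flat sides), circumscribed radius ≈ 7 mm, height ≈ 9 mm (dimensions read to the nearest mm from the axis ticks). For the STL, each face is triangulated and given an outward normal.

solid part
  facet normal 0.0000 0.0000 -1.0000
    outer loop
      vertex 9.16 13.66 0.00
      vertex 12.66 11.11 0.00
      vertex 14.00 7.00 0.00
    endloop
  endfacet
  facet normal 0.0000 0.0000 -1.0000
    outer loop
      vertex 4.84 13.66 0.00
      vertex 9.16 13.66 0.00
      vertex 14.00 7.00 0.00
    endloop
  endfacet
  facet normal 0.0000 0.0000 -1.0000
    outer loop
      vertex 1.34 11.11 0.00
      vertex 4.84 13.66 0.00
      vertex 14.00 7.00 0.00
    endloop
  endfacet
  facet normal 0.0000 0.0000 -1.0000
    outer loop
      vertex 0.00 7.00 0.00
      vertex 1.34 11.11 0.00
      vertex 14.00 7.00 0.00
    endloop
  endfacet
  facet normal 0.0000 0.0000 -1.0000
    outer loop
      vertex 1.34 2.89 0.00
      vertex 0.00 7.00 0.00
      vertex 14.00 7.00 0.00
    endloop
  endfacet
  facet normal 0.0000 0.0000 -1.0000
    outer loop
      vertex 4.84 0.34 0.00
      vertex 1.34 2.89 0.00
      vertex 14.00 7.00 0.00
    endloop
  endfacet
  facet normal 0.0000 0.0000 -1.0000
    outer loop
      vertex 9.16 0.34 0.00
      vertex 4.84 0.34 0.00
      vertex 14.00 7.00 0.00
    endloop
  endfacet
  facet normal 0.0000 0.0000 -1.0000
    outer loop
      vertex 12.66 2.89 0.00
      vertex 9.16 0.34 0.00
      vertex 14.00 7.00 0.00
    endloop
  endfacet
  facet normal 0.0000 0.0000 1.0000
    outer loop
      vertex 14.00 7.00 9.00
      vertex 12.66 11.11 9.00
      vertex 9.16 13.66 9.00
    endloop
  endfacet
  facet normal 0.0000 0.0000 1.0000
    outer loop
      vertex 14.00 7.00 9.00
      vertex 9.16 13.66 9.00
      vertex 4.84 13.66 9.00
    endloop
  endfacet
  facet normal 0.0000 0.0000 1.0000
    outer loop
      vertex 14.00 7.00 9.00
      vertex 4.84 13.66 9.00
      vertex 1.34 11.11 9.00
    endloop
  endfacet
  facet normal 0.0000 0.0000 1.0000
    outer loop
      vertex 14.00 7.00 9.00
      vertex 1.34 11.11 9.00
      vertex 0.00 7.00 9.00
    endloop
  endfacet
  facet normal 0.0000 0.0000 1.0000
    outer loop
      vertex 14.00 7.00 9.00
      vertex 0.00 7.00 9.00
      vertex 1.34 2.89 9.00
    endloop
  endfacet
  facet normal 0.0000 0.0000 1.0000
    outer loop
      vertex 14.00 7.00 9.00
      vertex 1.34 2.89 9.00
      vertex 4.84 0.34 9.00
    endloop
  endfacet
  facet normal 0.0000 0.0000 1.0000
    outer loop
      vertex 14.00 7.00 9.00
      vertex 4.84 0.34 9.00
      vertex 9.16 0.34 9.00
    endloop
  endfacet
  facet normal 0.0000 0.0000 1.0000
    outer loop
      vertex 14.00 7.00 9.00
      vertex 9.16 0.34 9.00
      vertex 12.66 2.89 9.00
    endloop
  endfacet
  facet normal 0.9507 0.3100 0.0000
    outer loop
      vertex 14.00 7.00 0.00
      vertex 12.66 11.11 0.00
      vertex 12.66 11.11 9.00
    endloop
  endfacet
  facet normal 0.9507 0.3100 0.0000
    outer loop
      vertex 14.00 7.00 0.00
      vertex 12.66 11.11 9.00
      vertex 14.00 7.00 9.00
    endloop
  endfacet
  facet normal 0.5889 0.8082 0.0000
    outer loop
      vertex 12.66 11.11 0.00
      vertex 9.16 13.66 0.00
      vertex 9.16 13.66 9.00
    endloop
  endfacet
  facet normal 0.5889 0.8082 0.0000
    outer loop
      vertex 12.66 11.11 0.00
      vertex 9.16 13.66 9.00
      vertex 12.66 11.11 9.00
    endloop
  endfacet
  facet normal 0.0000 1.0000 0.0000
    outer loop
      vertex 9.16 13.66 0.00
      vertex 4.84 13.66 0.00
      vertex 4.84 13.66 9.00
    endloop
  endfacet
  facet normal 0.0000 1.0000 0.0000
    outer loop
      vertex 9.16 13.66 0.00
      vertex 4.84 13.66 9.00
      vertex 9.16 13.66 9.00
    endloop
  endfacet
  facet normal -0.5889 0.8082 0.0000
    outer loop
      vertex 4.84 13.66 0.00
      vertex 1.34 11.11 0.00
      vertex 1.34 11.11 9.00
    endloop
  endfacet
  facet normal -0.5889 0.8082 0.0000
    outer loop
      vertex 4.84 13.66 0.00
      vertex 1.34 11.11 9.00
      vertex 4.84 13.66 9.00
    endloop
  endfacet
  facet normal -0.9507 0.3100 0.0000
    outer loop
      vertex 1.34 11.11 0.00
      vertex 0.00 7.00 0.00
      vertex 0.00 7.00 9.00
    endloop
  endfacet
  facet normal -0.9507 0.3100 0.0000
    outer loop
      vertex 1.34 11.11 0.00
      vertex 0.00 7.00 9.00
      vertex 1.34 11.11 9.00
    endloop
  endfacet
  facet normal -0.9507 -0.3100 0.0000
    outer loop
      vertex 0.00 7.00 0.00
      vertex 1.34 2.89 0.00
      vertex 1.34 2.89 9.00
    endloop
  endfacet
  facet normal -0.9507 -0.3100 0.0000
    outer loop
      vertex 0.00 7.00 0.00
      vertex 1.34 2.89 9.00
      vertex 0.00 7.00 9.00
    endloop
  endfacet
  facet normal -0.5889 -0.8082 0.0000
    outer loop
      vertex 1.34 2.89 0.00
      vertex 4.84 0.34 0.00
      vertex 4.84 0.34 9.00
    endloop
  endfacet
  facet normal -0.5889 -0.8082 0.0000
    outer loop
      vertex 1.34 2.89 0.00
      vertex 4.84 0.34 9.00
      vertex 1.34 2.89 9.00
    endloop
  endfacet
  facet normal 0.0000 -1.0000 0.0000
    outer loop
      vertex 4.84 0.34 0.00
      vertex 9.16 0.34 0.00
      vertex 9.16 0.34 9.00
    endloop
  endfacet
  facet normal 0.0000 -1.0000 0.0000
    outer loop
      vertex 4.84 0.34 0.00
      vertex 9.16 0.34 9.00
      vertex 4.84 0.34 9.00
    endloop
  endfacet
  facet normal 0.5889 -0.8082 0.0000
    outer loop
      vertex 9.16 0.34 0.00
      vertex 12.66 2.89 0.00
      vertex 12.66 2.89 9.00
    endloop
  endfacet
  facet normal 0.5889 -0.8082 0.0000
    outer loop
      vertex 9.16 0.34 0.00
      vertex 12.66 2.89 9.00
      vertex 9.16 0.34 9.00
    endloop
  endfacet
  facet normal 0.9507 -0.3100 0.0000
    outer loop
      vertex 12.66 2.89 0.00
      vertex 14.00 7.00 0.00
      vertex 14.00 7.00 9.00
    endloop
  endfacet
  facet normal 0.9507 -0.3100 0.0000
    outer loop
      vertex 12.66 2.89 0.00
      vertex 14.00 7.00 9.00
      vertex 12.66 2.89 9.00
    endloop
  endfacet
endsolid part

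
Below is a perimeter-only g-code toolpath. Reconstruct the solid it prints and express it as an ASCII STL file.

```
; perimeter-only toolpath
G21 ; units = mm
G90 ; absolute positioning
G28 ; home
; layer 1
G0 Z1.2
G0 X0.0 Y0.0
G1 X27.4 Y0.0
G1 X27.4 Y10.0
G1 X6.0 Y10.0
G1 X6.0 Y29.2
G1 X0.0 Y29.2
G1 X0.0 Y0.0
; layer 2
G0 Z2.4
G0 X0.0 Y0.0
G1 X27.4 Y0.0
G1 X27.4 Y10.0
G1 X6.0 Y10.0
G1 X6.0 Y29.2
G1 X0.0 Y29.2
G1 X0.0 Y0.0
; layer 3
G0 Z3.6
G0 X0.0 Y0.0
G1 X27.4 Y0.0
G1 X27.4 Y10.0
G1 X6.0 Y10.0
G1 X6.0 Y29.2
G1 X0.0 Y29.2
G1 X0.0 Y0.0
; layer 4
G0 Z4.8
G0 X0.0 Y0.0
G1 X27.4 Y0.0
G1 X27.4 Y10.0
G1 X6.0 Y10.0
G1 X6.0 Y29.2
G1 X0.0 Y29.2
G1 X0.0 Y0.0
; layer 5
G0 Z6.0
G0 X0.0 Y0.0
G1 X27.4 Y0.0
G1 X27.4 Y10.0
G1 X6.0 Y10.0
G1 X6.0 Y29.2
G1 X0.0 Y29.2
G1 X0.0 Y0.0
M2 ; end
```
solid part
  facet normal 0.0000 0.0000 -1.0000
    outer loop
      vertex 27.4 10.0 0.0
      vertex 27.4 0.0 0.0
      vertex 0.0 0.0 0.0
    endloop
  endfacet
  facet normal 0.0000 0.0000 -1.0000
    outer loop
      vertex 6.0 10.0 0.0
      vertex 27.4 10.0 0.0
      vertex 0.0 0.0 0.0
    endloop
  endfacet
  facet normal 0.0000 0.0000 -1.0000
    outer loop
      vertex 6.0 29.2 0.0
      vertex 6.0 10.0 0.0
      vertex 0.0 0.0 0.0
    endloop
  endfacet
  facet normal 0.0000 0.0000 -1.0000
    outer loop
      vertex 0.0 29.2 0.0
      vertex 6.0 29.2 0.0
      vertex 0.0 0.0 0.0
    endloop
  endfacet
  facet normal 0.0000 0.0000 1.0000
    outer loop
      vertex 0.0 0.0 6.0
      vertex 27.4 0.0 6.0
      vertex 27.4 10.0 6.0
    endloop
  endfacet
  facet normal 0.0000 0.0000 1.0000
    outer loop
      vertex 0.0 0.0 6.0
      vertex 27.4 10.0 6.0
      vertex 6.0 10.0 6.0
    endloop
  endfacet
  facet normal 0.0000 0.0000 1.0000
    outer loop
      vertex 0.0 0.0 6.0
      vertex 6.0 10.0 6.0
      vertex 6.0 29.2 6.0
    endloop
  endfacet
  facet normal 0.0000 0.0000 1.0000
    outer loop
      vertex 0.0 0.0 6.0
      vertex 6.0 29.2 6.0
      vertex 0.0 29.2 6.0
    endloop
  endfacet
  facet normal 0.0000 -1.0000 0.0000
    outer loop
      vertex 0.0 0.0 0.0
      vertex 27.4 0.0 0.0
      vertex 27.4 0.0 6.0
    endloop
  endfacet
  facet normal 0.0000 -1.0000 0.0000
    outer loop
      vertex 0.0 0.0 0.0
      vertex 27.4 0.0 6.0
      vertex 0.0 0.0 6.0
    endloop
  endfacet
  facet normal 1.0000 0.0000 0.0000
    outer loop
      vertex 27.4 0.0 0.0
      vertex 27.4 10.0 0.0
      vertex 27.4 10.0 6.0
    endloop
  endfacet
  facet normal 1.0000 0.0000 0.0000
    outer loop
      vertex 27.4 0.0 0.0
      vertex 27.4 10.0 6.0
      vertex 27.4 0.0 6.0
    endloop
  endfacet
  facet normal 0.0000 1.0000 0.0000
    outer loop
      vertex 27.4 10.0 0.0
      vertex 6.0 10.0 0.0
      vertex 6.0 10.0 6.0
    endloop
  endfacet
  facet normal 0.0000 1.0000 0.0000
    outer loop
      vertex 27.4 10.0 0.0
      vertex 6.0 10.0 6.0
      vertex 27.4 10.0 6.0
    endloop
  endfacet
  facet normal 1.0000 0.0000 0.0000
    outer loop
      vertex 6.0 10.0 0.0
      vertex 6.0 29.2 0.0
      vertex 6.0 29.2 6.0
    endloop
  endfacet
  facet normal 1.0000 0.0000 0.0000
    outer loop
      vertex 6.0 10.0 0.0
      vertex 6.0 29.2 6.0
      vertex 6.0 10.0 6.0
    endloop
  endfacet
  facet normal 0.0000 1.0000 0.0000
    outer loop
      vertex 6.0 29.2 0.0
      vertex 0.0 29.2 0.0
      vertex 0.0 29.2 6.0
    endloop
  endfacet
  facet normal 0.0000 1.0000 0.0000
    outer loop
      vertex 6.0 29.2 0.0
      vertex 0.0 29.2 6.0
      vertex 6.0 29.2 6.0
    endloop
  endfacet
  facet normal -1.0000 0.0000 0.0000
    outer loop
      vertex 0.0 29.2 0.0
      vertex 0.0 0.0 0.0
      vertex 0.0 0.0 6.0
    endloop
  endfacet
  facet normal -1.0000 0.0000 0.0000
    outer loop
      vertex 0.0 29.2 0.0
      vertex 0.0 0.0 6.0
      vertex 0.0 29.2 6.0
    endloop
  endfacet
endsolid part

The G0 Z moves step by Δz≈1.2 mm. Every layer's G1 loop is the same polygon, so the solid is a straight extrusion of it from z=0 to z≈6. Closing with flat bottom and top caps and triangulating gives 20 facets — an L-shaped prism: outer 27.4 × 29.2 mm, arm thicknesses ≈ 10 mm (horizontal) and 6 mm (vertical), extruded 6 mm in z.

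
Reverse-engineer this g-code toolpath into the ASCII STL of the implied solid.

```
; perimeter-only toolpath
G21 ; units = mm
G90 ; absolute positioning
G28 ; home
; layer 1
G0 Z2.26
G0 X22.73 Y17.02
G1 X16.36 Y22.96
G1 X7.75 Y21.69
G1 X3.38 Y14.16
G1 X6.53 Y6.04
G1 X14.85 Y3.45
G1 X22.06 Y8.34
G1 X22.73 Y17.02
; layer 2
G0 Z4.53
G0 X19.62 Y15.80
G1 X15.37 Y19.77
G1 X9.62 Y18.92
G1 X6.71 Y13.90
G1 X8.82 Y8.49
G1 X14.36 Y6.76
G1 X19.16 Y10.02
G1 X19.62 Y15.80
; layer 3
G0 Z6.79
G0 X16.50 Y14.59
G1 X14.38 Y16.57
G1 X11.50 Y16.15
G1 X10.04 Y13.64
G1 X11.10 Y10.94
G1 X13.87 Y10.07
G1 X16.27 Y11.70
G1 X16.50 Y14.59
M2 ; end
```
solid part
  facet normal 0.0000 0.0000 -1.0000
    outer loop
      vertex 5.87 24.46 0.00
      vertex 17.36 26.15 0.00
      vertex 25.85 18.23 0.00
    endloop
  endfacet
  facet normal 0.0000 0.0000 -1.0000
    outer loop
      vertex 0.04 14.42 0.00
      vertex 5.87 24.46 0.00
      vertex 25.85 18.23 0.00
    endloop
  endfacet
  facet normal 0.0000 0.0000 -1.0000
    outer loop
      vertex 4.25 3.60 0.00
      vertex 0.04 14.42 0.00
      vertex 25.85 18.23 0.00
    endloop
  endfacet
  facet normal 0.0000 0.0000 -1.0000
    outer loop
      vertex 15.34 0.14 0.00
      vertex 4.25 3.60 0.00
      vertex 25.85 18.23 0.00
    endloop
  endfacet
  facet normal 0.0000 0.0000 -1.0000
    outer loop
      vertex 24.95 6.66 0.00
      vertex 15.34 0.14 0.00
      vertex 25.85 18.23 0.00
    endloop
  endfacet
  facet normal 0.4096 0.4391 0.7997
    outer loop
      vertex 25.85 18.23 0.00
      vertex 17.36 26.15 0.00
      vertex 13.38 13.38 9.05
    endloop
  endfacet
  facet normal -0.0874 0.5940 0.7997
    outer loop
      vertex 17.36 26.15 0.00
      vertex 5.87 24.46 0.00
      vertex 13.38 13.38 9.05
    endloop
  endfacet
  facet normal -0.5191 0.3014 0.7998
    outer loop
      vertex 5.87 24.46 0.00
      vertex 0.04 14.42 0.00
      vertex 13.38 13.38 9.05
    endloop
  endfacet
  facet normal -0.5595 -0.2177 0.7997
    outer loop
      vertex 0.04 14.42 0.00
      vertex 4.25 3.60 0.00
      vertex 13.38 13.38 9.05
    endloop
  endfacet
  facet normal -0.1788 -0.5731 0.7997
    outer loop
      vertex 4.25 3.60 0.00
      vertex 15.34 0.14 0.00
      vertex 13.38 13.38 9.05
    endloop
  endfacet
  facet normal 0.3370 -0.4968 0.7998
    outer loop
      vertex 15.34 0.14 0.00
      vertex 24.95 6.66 0.00
      vertex 13.38 13.38 9.05
    endloop
  endfacet
  facet normal 0.5985 -0.0466 0.7998
    outer loop
      vertex 24.95 6.66 0.00
      vertex 25.85 18.23 0.00
      vertex 13.38 13.38 9.05
    endloop
  endfacet
endsolid part

The G0 Z moves step by Δz≈2.26 mm. The G1 loops shrink linearly with z, so the solid tapers from its base footprint up to z≈9.05. Closing with a flat bottom cap and the tapered top and triangulating gives 12 facets — a regular 7-sided pyramid, base circumscribed radius ≈ 13.4 mm, apex at z ≈ 9.05 mm.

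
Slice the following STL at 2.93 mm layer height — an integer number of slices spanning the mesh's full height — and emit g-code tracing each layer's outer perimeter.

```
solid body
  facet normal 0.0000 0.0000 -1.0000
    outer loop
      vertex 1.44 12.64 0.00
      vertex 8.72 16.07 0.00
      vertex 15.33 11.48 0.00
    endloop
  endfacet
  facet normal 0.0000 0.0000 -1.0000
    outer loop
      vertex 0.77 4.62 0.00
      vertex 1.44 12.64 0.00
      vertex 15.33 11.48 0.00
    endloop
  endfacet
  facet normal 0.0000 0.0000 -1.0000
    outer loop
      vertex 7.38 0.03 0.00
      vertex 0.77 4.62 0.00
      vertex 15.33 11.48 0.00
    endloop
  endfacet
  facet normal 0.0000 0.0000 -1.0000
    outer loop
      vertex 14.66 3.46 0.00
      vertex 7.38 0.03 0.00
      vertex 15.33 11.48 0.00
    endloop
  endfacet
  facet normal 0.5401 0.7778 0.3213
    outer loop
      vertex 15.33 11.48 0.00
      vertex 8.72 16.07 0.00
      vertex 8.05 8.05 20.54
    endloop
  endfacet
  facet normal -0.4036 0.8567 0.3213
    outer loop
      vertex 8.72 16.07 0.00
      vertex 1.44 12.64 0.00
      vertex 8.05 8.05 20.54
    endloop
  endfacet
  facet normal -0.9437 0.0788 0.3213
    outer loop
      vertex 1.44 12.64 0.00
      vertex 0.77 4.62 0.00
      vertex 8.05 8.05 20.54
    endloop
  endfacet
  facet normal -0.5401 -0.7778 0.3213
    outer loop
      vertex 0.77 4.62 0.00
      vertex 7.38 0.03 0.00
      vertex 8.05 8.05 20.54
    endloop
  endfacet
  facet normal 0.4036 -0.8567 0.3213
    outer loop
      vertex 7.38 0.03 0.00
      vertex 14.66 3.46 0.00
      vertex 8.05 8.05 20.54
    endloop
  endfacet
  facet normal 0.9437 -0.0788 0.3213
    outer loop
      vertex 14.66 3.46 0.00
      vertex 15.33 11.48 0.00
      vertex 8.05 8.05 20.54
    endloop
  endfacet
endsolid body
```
; perimeter-only toolpath
G21 ; units = mm
G90 ; absolute positioning
G28 ; home
; layer 1
G0 Z2.93
G0 X14.29 Y10.99
G1 X8.62 Y14.92
G1 X2.38 Y11.98
G1 X1.81 Y5.11
G1 X7.48 Y1.18
G1 X13.72 Y4.12
G1 X14.29 Y10.99
; layer 2
G0 Z5.87
G0 X13.25 Y10.50
G1 X8.53 Y13.78
G1 X3.33 Y11.33
G1 X2.85 Y5.60
G1 X7.57 Y2.32
G1 X12.77 Y4.77
G1 X13.25 Y10.50
; layer 3
G0 Z8.80
G0 X12.21 Y10.01
G1 X8.43 Y12.63
G1 X4.27 Y10.67
G1 X3.89 Y6.09
G1 X7.67 Y3.47
G1 X11.83 Y5.43
G1 X12.21 Y10.01
; layer 4
G0 Z11.74
G0 X11.17 Y9.52
G1 X8.34 Y11.49
G1 X5.22 Y10.02
G1 X4.93 Y6.58
G1 X7.76 Y4.61
G1 X10.88 Y6.08
G1 X11.17 Y9.52
; layer 5
G0 Z14.67
G0 X10.13 Y9.03
G1 X8.24 Y10.34
G1 X6.16 Y9.36
G1 X5.97 Y7.07
G1 X7.86 Y5.76
G1 X9.94 Y6.74
G1 X10.13 Y9.03
; layer 6
G0 Z17.61
G0 X9.09 Y8.54
G1 X8.15 Y9.20
G1 X7.11 Y8.71
G1 X7.01 Y7.56
G1 X7.95 Y6.90
G1 X8.99 Y7.39
G1 X9.09 Y8.54
M2 ; end

The solid is a regular 6-sided pyramid, base circumscribed radius ≈ 8.05 mm, apex at z ≈ 20.5 mm. Slicing at Δz = 2.93 mm — 7 equal slices spanning the solid's height, so layer i sits at z = i·h/7 — gives 6 non-empty perimeters. Each is a 6-segment closed polygon; G0 lifts to the layer z and rapids to the start vertex, then G1 traces the edges. The cross-section shrinks linearly with z (the slice at the apex is degenerate and omitted).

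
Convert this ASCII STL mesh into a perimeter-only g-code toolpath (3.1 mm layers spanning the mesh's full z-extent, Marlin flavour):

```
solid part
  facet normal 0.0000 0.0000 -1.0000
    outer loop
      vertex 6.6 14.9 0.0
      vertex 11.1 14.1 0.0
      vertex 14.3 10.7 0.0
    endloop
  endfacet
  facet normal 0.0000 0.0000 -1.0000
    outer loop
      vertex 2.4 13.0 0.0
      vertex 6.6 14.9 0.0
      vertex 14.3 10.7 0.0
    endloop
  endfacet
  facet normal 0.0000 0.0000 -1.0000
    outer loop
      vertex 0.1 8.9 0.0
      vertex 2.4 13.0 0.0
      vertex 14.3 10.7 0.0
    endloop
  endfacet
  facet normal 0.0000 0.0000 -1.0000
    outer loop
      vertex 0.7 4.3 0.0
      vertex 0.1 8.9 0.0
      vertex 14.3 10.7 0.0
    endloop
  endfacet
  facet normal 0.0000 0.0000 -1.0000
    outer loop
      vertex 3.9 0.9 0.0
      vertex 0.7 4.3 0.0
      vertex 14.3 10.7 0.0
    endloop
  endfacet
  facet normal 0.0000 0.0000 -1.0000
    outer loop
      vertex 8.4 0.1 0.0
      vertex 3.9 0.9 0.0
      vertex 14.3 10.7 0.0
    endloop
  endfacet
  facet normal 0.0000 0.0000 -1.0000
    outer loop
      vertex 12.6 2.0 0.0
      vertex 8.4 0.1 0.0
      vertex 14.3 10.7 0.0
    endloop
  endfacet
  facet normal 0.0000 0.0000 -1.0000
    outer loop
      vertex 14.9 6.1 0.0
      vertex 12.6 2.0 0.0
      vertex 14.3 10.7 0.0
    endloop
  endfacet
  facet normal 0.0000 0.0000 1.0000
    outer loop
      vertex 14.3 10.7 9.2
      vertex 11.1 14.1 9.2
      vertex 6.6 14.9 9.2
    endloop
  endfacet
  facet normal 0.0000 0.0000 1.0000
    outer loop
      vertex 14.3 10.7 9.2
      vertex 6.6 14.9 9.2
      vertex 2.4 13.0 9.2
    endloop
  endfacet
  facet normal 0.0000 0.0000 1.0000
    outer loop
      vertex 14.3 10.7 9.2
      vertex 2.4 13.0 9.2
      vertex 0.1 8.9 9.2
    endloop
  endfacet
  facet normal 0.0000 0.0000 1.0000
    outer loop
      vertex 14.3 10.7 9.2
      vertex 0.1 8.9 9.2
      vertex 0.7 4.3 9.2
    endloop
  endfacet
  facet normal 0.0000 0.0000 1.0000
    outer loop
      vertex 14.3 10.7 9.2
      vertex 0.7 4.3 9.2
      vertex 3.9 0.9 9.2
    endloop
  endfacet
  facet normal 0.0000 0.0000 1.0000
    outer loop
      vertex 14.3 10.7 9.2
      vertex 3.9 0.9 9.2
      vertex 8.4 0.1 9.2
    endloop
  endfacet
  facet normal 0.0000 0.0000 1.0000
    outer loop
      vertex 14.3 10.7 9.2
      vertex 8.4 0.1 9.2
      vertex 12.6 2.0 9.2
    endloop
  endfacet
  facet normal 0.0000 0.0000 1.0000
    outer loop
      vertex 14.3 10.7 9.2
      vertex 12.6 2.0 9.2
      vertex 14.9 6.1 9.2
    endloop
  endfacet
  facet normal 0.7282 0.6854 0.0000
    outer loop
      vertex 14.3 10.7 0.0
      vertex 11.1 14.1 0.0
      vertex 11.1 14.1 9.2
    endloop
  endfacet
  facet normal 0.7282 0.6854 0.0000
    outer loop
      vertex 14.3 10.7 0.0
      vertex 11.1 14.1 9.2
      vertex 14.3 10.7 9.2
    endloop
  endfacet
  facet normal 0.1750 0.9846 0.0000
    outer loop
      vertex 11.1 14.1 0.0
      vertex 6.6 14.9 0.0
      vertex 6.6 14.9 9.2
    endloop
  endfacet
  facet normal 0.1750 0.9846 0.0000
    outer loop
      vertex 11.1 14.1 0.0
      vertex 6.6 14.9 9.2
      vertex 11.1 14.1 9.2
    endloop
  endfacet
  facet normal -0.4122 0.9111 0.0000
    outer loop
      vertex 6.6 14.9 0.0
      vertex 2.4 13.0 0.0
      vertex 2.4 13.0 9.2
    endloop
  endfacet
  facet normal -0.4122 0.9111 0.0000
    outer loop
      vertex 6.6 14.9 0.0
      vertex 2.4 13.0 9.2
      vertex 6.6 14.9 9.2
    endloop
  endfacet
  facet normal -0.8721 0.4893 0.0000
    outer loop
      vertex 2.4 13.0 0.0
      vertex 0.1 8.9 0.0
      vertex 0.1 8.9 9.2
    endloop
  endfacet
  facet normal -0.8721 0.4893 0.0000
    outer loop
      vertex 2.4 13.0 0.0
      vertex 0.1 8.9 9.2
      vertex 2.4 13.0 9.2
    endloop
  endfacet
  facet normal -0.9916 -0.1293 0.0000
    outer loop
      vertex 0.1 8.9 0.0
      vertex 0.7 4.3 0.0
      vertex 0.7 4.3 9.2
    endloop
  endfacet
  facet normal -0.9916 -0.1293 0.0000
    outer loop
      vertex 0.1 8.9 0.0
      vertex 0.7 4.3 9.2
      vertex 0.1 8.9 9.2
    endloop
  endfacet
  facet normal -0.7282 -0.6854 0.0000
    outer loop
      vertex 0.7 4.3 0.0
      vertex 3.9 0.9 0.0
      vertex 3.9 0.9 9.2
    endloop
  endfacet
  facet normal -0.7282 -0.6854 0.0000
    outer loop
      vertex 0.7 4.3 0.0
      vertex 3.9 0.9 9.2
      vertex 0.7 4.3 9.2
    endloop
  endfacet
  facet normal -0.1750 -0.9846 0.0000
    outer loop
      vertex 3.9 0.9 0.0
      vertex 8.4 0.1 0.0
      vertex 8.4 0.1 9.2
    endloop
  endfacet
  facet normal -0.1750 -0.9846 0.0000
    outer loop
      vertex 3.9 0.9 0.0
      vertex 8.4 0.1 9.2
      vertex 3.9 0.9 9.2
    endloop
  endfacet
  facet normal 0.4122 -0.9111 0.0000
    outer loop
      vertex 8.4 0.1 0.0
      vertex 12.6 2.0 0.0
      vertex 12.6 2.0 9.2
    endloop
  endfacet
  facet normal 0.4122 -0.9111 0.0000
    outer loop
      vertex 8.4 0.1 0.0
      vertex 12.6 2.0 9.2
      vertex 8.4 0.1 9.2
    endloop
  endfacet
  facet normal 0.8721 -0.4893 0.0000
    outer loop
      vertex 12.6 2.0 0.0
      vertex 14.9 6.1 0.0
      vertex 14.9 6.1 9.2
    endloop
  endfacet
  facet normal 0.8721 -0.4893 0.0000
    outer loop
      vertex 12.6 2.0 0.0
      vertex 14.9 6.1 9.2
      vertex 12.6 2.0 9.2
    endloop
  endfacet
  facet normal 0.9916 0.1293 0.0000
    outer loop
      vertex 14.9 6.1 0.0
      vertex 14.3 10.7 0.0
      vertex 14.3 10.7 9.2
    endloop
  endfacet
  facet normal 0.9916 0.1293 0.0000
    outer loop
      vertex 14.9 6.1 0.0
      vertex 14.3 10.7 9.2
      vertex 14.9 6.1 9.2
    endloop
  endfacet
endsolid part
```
; perimeter-only toolpath
G21 ; units = mm
G90 ; absolute positioning
G28 ; home
; layer 1
G0 Z3.1
G0 X14.3 Y10.7
G1 X11.1 Y14.1
G1 X6.6 Y14.9
G1 X2.4 Y13.0
G1 X0.1 Y8.9
G1 X0.7 Y4.3
G1 X3.9 Y0.9
G1 X8.4 Y0.1
G1 X12.6 Y2.0
G1 X14.9 Y6.1
G1 X14.3 Y10.7
; layer 2
G0 Z6.1
G0 X14.3 Y10.7
G1 X11.1 Y14.1
G1 X6.6 Y14.9
G1 X2.4 Y13.0
G1 X0.1 Y8.9
G1 X0.7 Y4.3
G1 X3.9 Y0.9
G1 X8.4 Y0.1
G1 X12.6 Y2.0
G1 X14.9 Y6.1
G1 X14.3 Y10.7
; layer 3
G0 Z9.2
G0 X14.3 Y10.7
G1 X11.1 Y14.1
G1 X6.6 Y14.9
G1 X2.4 Y13.0
G1 X0.1 Y8.9
G1 X0.7 Y4.3
G1 X3.9 Y0.9
G1 X8.4 Y0.1
G1 X12.6 Y2.0
G1 X14.9 Y6.1
G1 X14.3 Y10.7
M2 ; end

The solid is a regular 10-sided prism (a cylinder approximated with 10 flat sides), circumscribed radius ≈ 7.5 mm, height ≈ 9.2 mm. Slicing at Δz = 3.1 mm — 3 equal slices spanning the solid's height, so layer i sits at z = i·h/3 — gives 3 non-empty perimeters. Each is a 10-segment closed polygon; G0 lifts to the layer z and rapids to the start vertex, then G1 traces the edges.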